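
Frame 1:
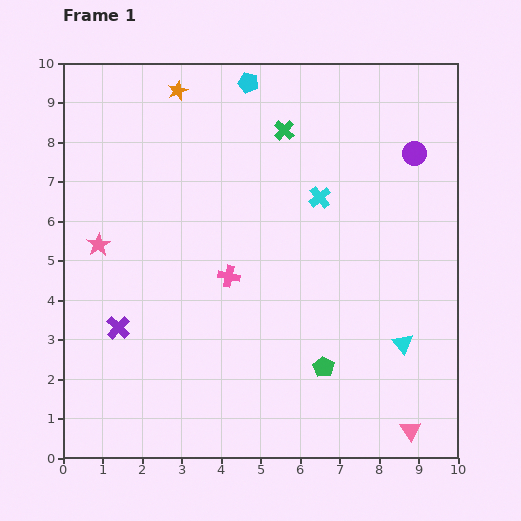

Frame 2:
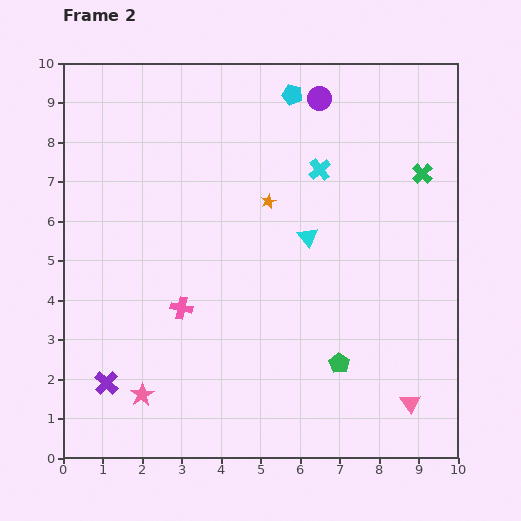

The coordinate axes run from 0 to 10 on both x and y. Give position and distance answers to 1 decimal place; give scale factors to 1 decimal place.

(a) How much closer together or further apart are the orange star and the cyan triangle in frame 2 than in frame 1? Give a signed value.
-7.3

Distance in frame 1: 8.6. Distance in frame 2: 1.3.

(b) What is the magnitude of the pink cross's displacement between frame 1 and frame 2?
1.4

The pink cross moved from (4.2, 4.6) to (3.0, 3.8), a distance of √(1.2² + 0.8²) ≈ 1.4.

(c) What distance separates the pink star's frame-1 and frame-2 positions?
4.0

The pink star moved from (0.9, 5.4) to (2.0, 1.6), a distance of √(1.1² + 3.8²) ≈ 4.0.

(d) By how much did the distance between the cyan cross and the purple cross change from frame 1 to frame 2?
+1.5

Distance in frame 1: 6.1. Distance in frame 2: 7.6.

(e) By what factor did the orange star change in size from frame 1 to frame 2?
0.7×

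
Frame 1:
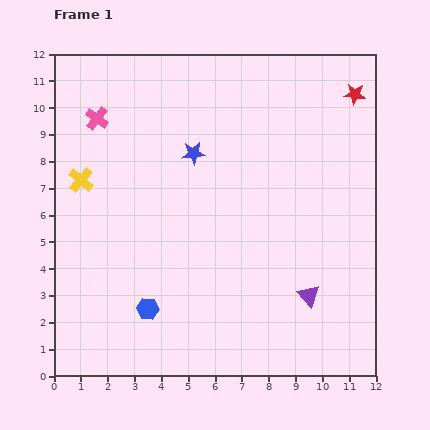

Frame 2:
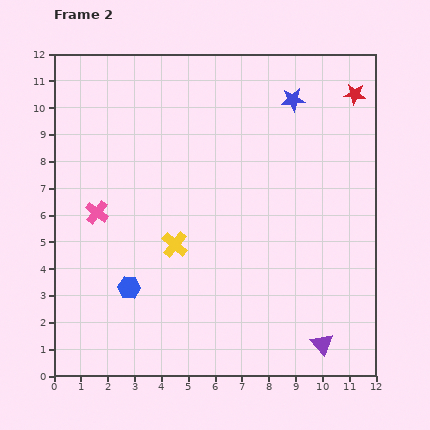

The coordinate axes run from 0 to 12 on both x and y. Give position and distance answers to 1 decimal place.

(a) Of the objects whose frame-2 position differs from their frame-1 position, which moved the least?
the blue hexagon

(moved 1.1)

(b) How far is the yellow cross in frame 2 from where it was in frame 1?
4.2

The yellow cross moved from (1.0, 7.3) to (4.5, 4.9), a distance of √(3.5² + 2.4²) ≈ 4.2.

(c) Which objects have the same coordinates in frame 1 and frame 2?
the red star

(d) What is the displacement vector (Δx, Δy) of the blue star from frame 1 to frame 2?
(3.7, 2.0)

The blue star was at (5.2, 8.3) in frame 1 and (8.9, 10.3) in frame 2.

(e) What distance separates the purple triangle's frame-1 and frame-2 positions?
1.9

The purple triangle moved from (9.5, 3.0) to (10.0, 1.2), a distance of √(0.5² + 1.8²) ≈ 1.9.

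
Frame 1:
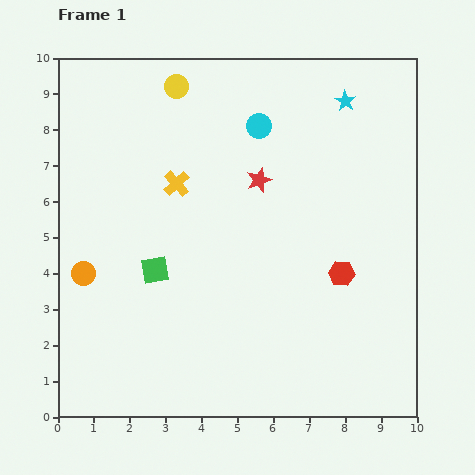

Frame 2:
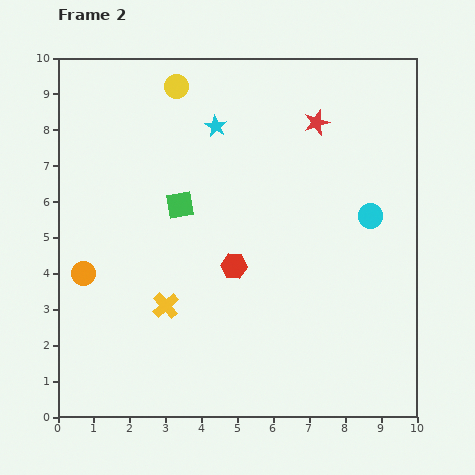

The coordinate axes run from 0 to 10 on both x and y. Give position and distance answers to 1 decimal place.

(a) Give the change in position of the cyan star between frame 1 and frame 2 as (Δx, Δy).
(-3.6, -0.7)

The cyan star was at (8.0, 8.8) in frame 1 and (4.4, 8.1) in frame 2.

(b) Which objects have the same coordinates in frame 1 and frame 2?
the yellow circle, the orange circle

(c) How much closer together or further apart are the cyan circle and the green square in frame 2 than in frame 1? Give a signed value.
+0.4

Distance in frame 1: 4.9. Distance in frame 2: 5.3.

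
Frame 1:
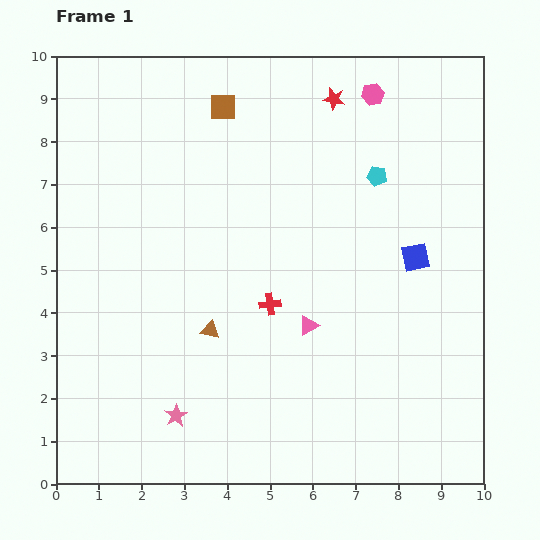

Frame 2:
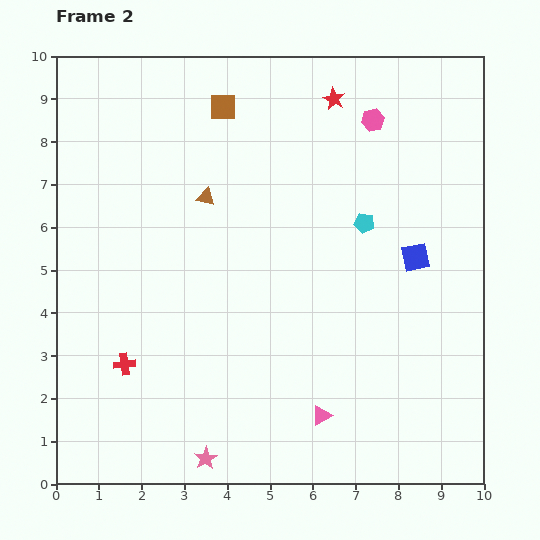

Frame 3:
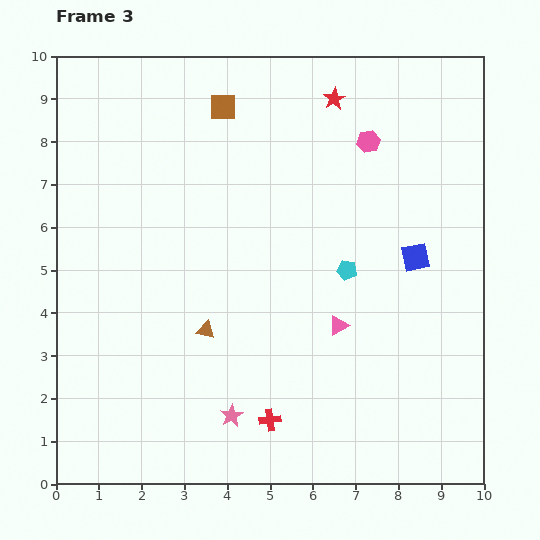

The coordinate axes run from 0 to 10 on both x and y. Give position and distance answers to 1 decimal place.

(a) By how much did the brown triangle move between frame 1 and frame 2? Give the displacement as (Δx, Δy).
(-0.1, 3.1)

The brown triangle was at (3.6, 3.6) in frame 1 and (3.5, 6.7) in frame 2.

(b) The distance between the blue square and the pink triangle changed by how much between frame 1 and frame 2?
+1.3

Distance in frame 1: 3.0. Distance in frame 2: 4.3.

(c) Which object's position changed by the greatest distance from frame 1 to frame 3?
the red cross

(moved 2.7; next 2.3)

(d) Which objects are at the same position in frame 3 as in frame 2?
the brown square, the blue square, the red star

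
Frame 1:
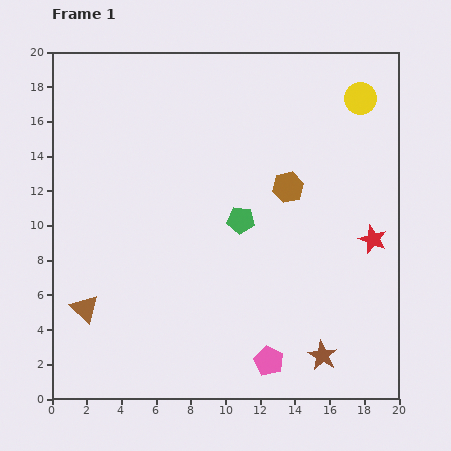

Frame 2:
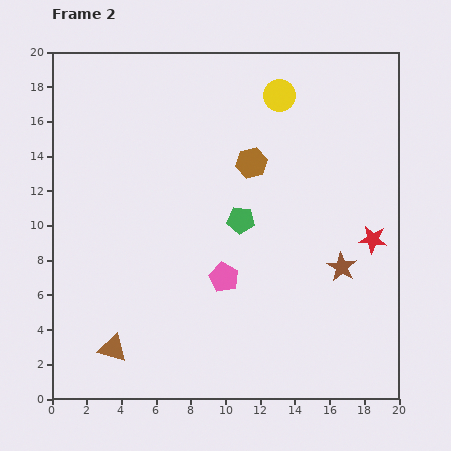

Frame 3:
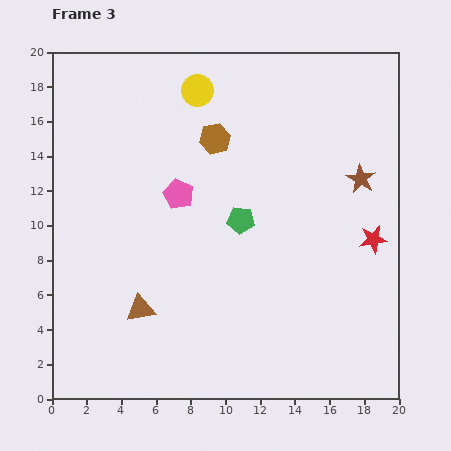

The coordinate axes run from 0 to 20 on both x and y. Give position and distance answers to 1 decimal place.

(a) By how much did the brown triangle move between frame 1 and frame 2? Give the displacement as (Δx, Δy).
(1.6, -2.3)

The brown triangle was at (1.9, 5.2) in frame 1 and (3.5, 2.9) in frame 2.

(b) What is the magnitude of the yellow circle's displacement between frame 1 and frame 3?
9.4

The yellow circle moved from (17.8, 17.3) to (8.4, 17.8), a distance of √(9.4² + 0.5²) ≈ 9.4.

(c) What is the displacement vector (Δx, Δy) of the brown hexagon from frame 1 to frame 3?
(-4.2, 2.8)

The brown hexagon was at (13.6, 12.2) in frame 1 and (9.4, 15.0) in frame 3.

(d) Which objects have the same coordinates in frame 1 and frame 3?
the green pentagon, the red star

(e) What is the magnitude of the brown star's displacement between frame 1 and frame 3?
10.4

The brown star moved from (15.6, 2.5) to (17.8, 12.7), a distance of √(2.2² + 10.2²) ≈ 10.4.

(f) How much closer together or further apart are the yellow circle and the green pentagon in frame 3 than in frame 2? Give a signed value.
+0.4

Distance in frame 2: 7.5. Distance in frame 3: 7.9.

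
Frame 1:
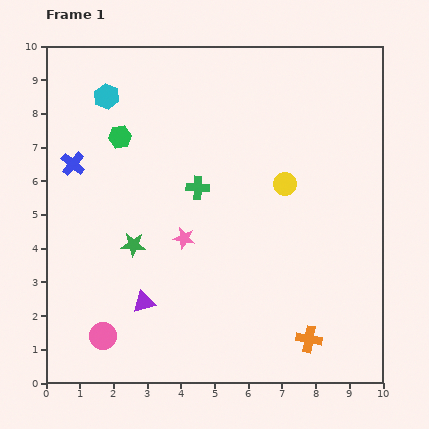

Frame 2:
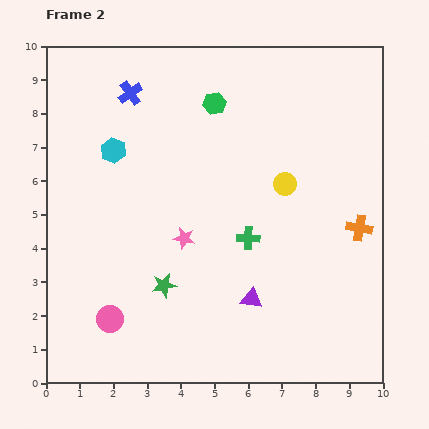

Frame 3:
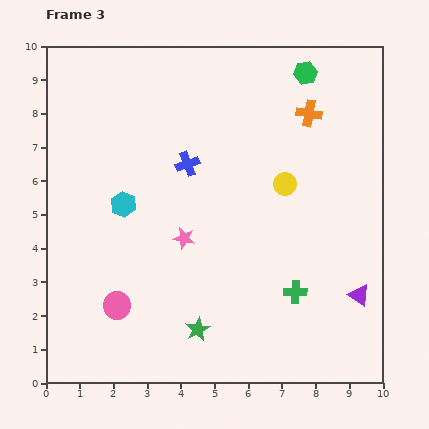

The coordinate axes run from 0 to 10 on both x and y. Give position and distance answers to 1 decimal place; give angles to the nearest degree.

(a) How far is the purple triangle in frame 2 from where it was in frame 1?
3.2

The purple triangle moved from (2.9, 2.4) to (6.1, 2.5), a distance of √(3.2² + 0.1²) ≈ 3.2.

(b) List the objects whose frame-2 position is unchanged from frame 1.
the yellow circle, the pink star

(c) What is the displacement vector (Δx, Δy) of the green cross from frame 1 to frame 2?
(1.5, -1.5)

The green cross was at (4.5, 5.8) in frame 1 and (6.0, 4.3) in frame 2.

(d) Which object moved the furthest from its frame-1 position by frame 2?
the orange cross

(moved 3.6; next 3.2)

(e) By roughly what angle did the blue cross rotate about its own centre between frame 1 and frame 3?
30° clockwise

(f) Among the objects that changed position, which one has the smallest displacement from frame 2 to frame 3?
the pink circle

(moved 0.4)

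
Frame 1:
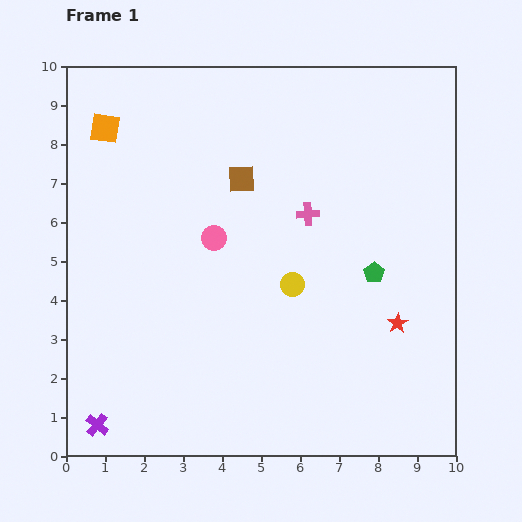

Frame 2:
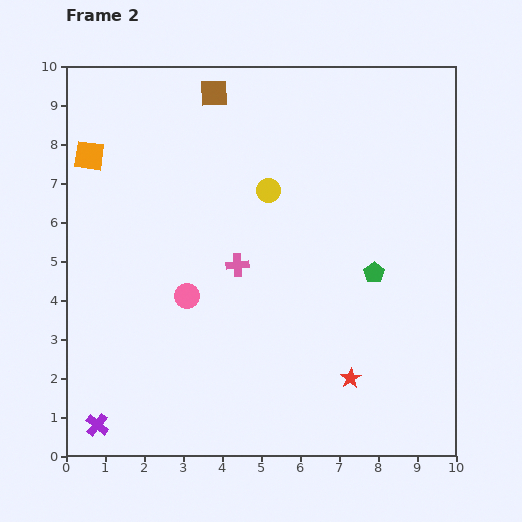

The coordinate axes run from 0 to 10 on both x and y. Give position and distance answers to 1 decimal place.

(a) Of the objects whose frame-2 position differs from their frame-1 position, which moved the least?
the orange square

(moved 0.8)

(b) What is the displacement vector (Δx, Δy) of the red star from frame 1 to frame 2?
(-1.2, -1.4)

The red star was at (8.5, 3.4) in frame 1 and (7.3, 2.0) in frame 2.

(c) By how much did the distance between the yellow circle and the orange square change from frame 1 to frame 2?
-1.5

Distance in frame 1: 6.2. Distance in frame 2: 4.7.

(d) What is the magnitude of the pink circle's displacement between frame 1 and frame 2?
1.7

The pink circle moved from (3.8, 5.6) to (3.1, 4.1), a distance of √(0.7² + 1.5²) ≈ 1.7.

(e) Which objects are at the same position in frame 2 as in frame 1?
the green pentagon, the purple cross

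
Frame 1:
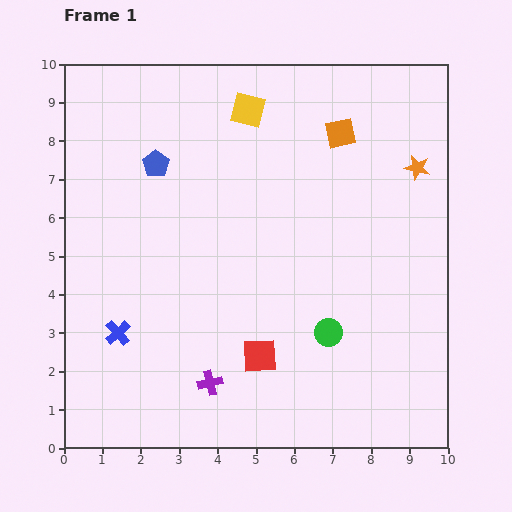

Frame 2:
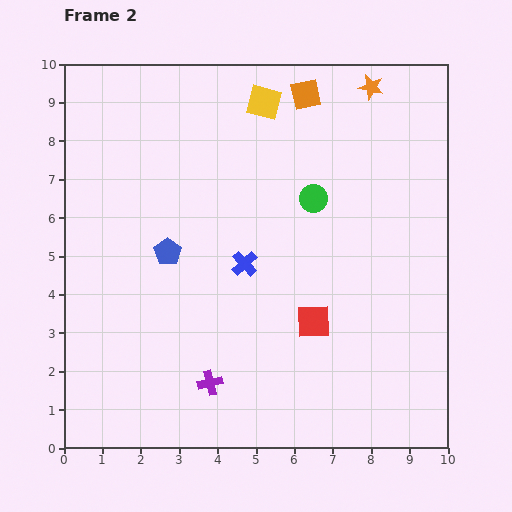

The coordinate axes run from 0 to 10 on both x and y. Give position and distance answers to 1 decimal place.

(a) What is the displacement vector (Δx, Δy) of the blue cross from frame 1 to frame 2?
(3.3, 1.8)

The blue cross was at (1.4, 3.0) in frame 1 and (4.7, 4.8) in frame 2.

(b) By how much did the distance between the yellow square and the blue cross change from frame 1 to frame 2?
-2.5

Distance in frame 1: 6.7. Distance in frame 2: 4.2.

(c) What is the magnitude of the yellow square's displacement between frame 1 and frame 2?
0.4

The yellow square moved from (4.8, 8.8) to (5.2, 9.0), a distance of √(0.4² + 0.2²) ≈ 0.4.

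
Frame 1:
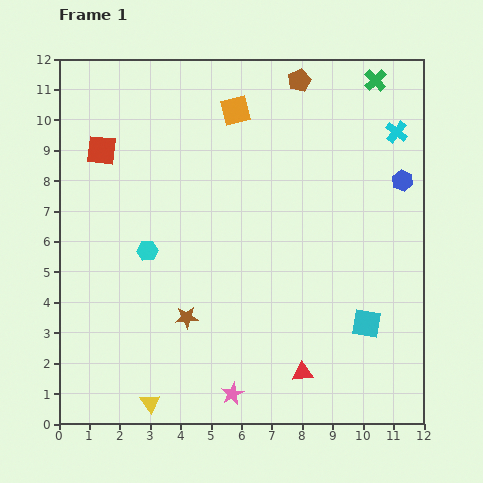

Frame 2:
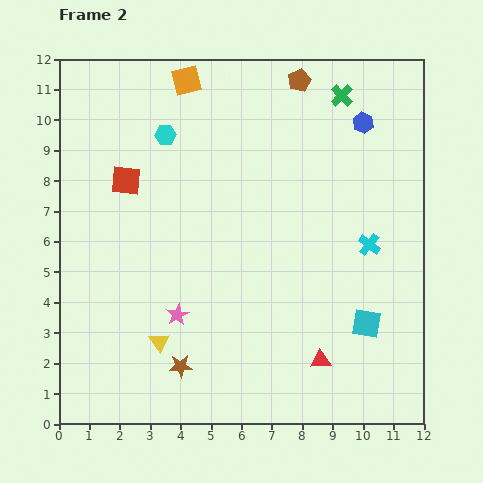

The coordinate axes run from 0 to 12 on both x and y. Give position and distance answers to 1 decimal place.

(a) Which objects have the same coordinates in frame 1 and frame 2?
the cyan square, the brown pentagon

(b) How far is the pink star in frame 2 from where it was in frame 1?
3.2

The pink star moved from (5.7, 1.0) to (3.9, 3.6), a distance of √(1.8² + 2.6²) ≈ 3.2.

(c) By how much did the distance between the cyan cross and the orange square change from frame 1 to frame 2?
+2.8

Distance in frame 1: 5.3. Distance in frame 2: 8.1.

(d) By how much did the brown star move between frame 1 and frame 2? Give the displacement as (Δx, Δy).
(-0.2, -1.6)

The brown star was at (4.2, 3.5) in frame 1 and (4.0, 1.9) in frame 2.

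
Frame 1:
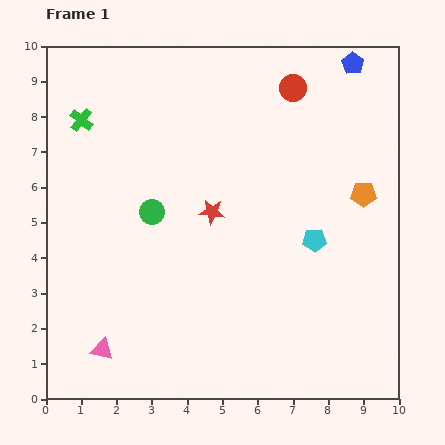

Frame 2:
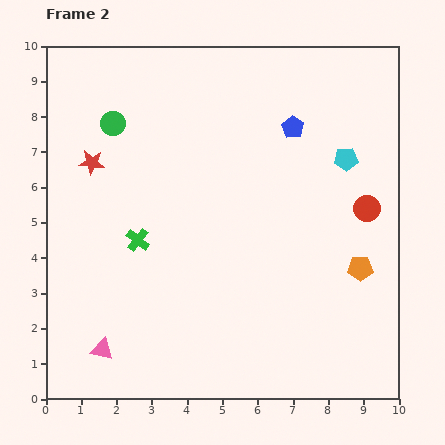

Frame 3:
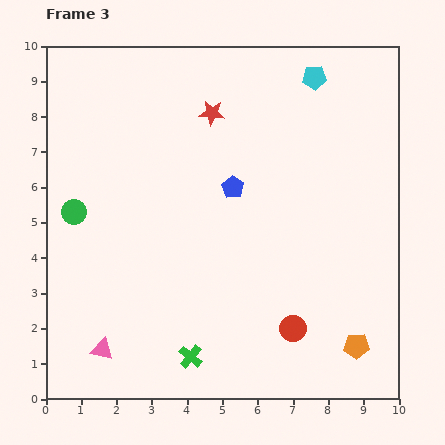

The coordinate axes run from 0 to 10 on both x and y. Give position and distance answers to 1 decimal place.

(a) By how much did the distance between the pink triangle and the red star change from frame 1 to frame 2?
+0.3

Distance in frame 1: 5.0. Distance in frame 2: 5.3.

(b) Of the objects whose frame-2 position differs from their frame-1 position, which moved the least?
the orange pentagon

(moved 2.1)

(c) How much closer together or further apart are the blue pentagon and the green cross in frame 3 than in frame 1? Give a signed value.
-3.0

Distance in frame 1: 7.9. Distance in frame 3: 4.9.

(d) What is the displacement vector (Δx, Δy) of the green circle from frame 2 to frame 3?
(-1.1, -2.5)

The green circle was at (1.9, 7.8) in frame 2 and (0.8, 5.3) in frame 3.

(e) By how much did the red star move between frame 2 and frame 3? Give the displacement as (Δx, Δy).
(3.4, 1.4)

The red star was at (1.3, 6.7) in frame 2 and (4.7, 8.1) in frame 3.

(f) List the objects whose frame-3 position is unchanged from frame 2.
the pink triangle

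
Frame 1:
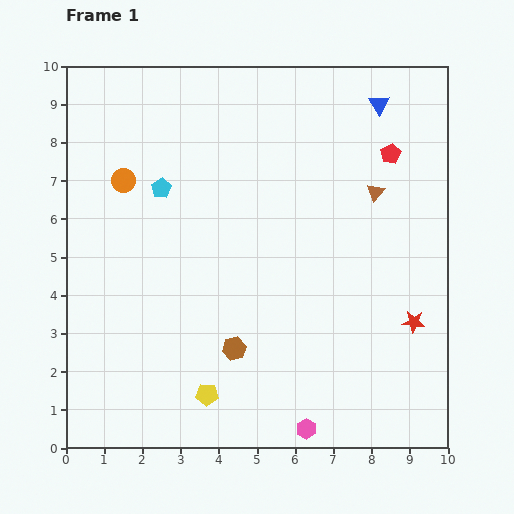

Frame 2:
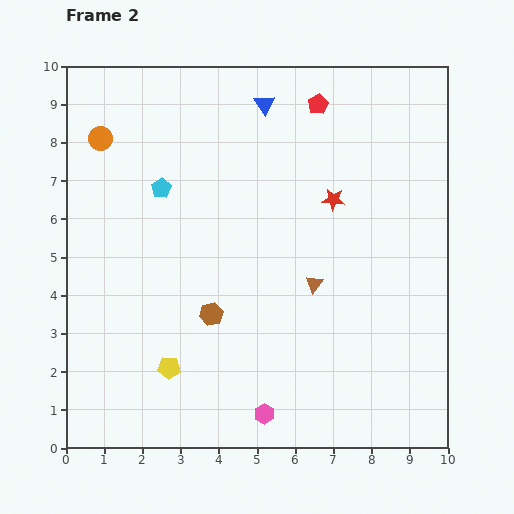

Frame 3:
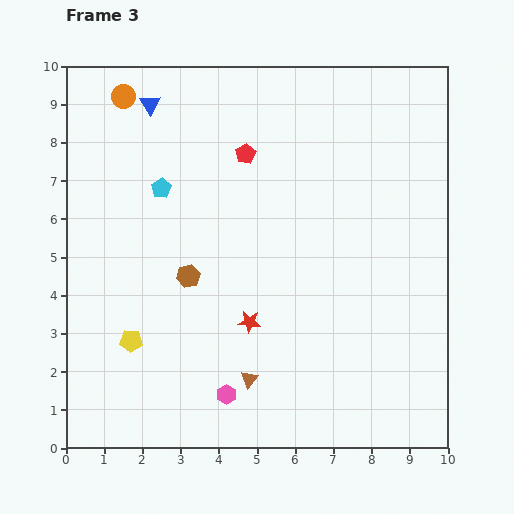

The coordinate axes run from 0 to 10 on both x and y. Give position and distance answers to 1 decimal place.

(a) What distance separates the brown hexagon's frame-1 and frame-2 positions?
1.1

The brown hexagon moved from (4.4, 2.6) to (3.8, 3.5), a distance of √(0.6² + 0.9²) ≈ 1.1.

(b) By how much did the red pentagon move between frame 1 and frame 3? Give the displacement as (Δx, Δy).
(-3.8, 0.0)

The red pentagon was at (8.5, 7.7) in frame 1 and (4.7, 7.7) in frame 3.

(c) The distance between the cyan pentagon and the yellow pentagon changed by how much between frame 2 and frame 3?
-0.6

Distance in frame 2: 4.7. Distance in frame 3: 4.1.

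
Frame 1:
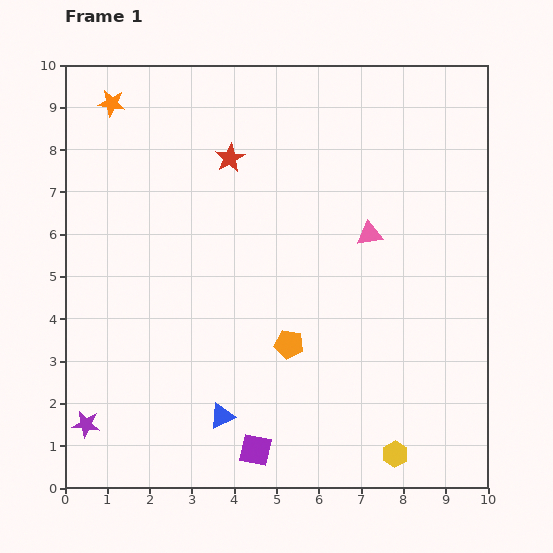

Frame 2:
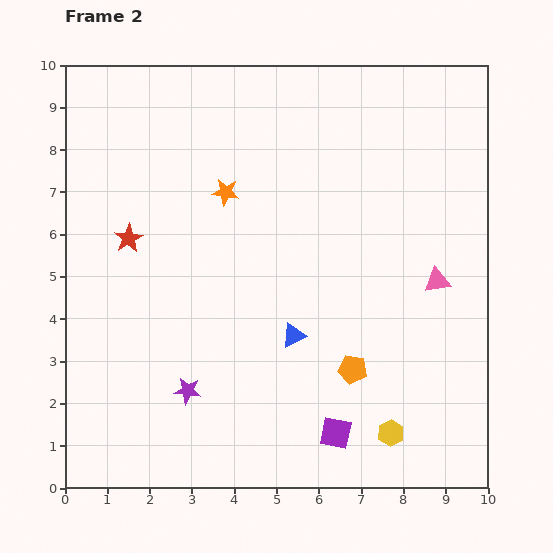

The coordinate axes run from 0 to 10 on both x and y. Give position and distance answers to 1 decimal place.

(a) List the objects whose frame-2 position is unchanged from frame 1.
none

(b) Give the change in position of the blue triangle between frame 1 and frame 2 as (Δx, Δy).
(1.7, 1.9)

The blue triangle was at (3.7, 1.7) in frame 1 and (5.4, 3.6) in frame 2.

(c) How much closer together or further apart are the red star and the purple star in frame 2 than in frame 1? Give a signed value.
-3.3

Distance in frame 1: 7.2. Distance in frame 2: 3.9.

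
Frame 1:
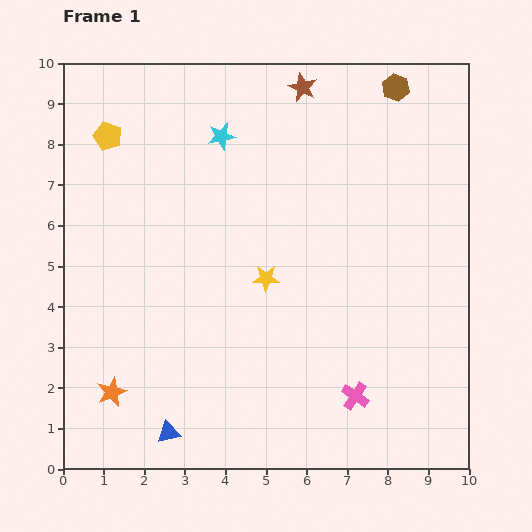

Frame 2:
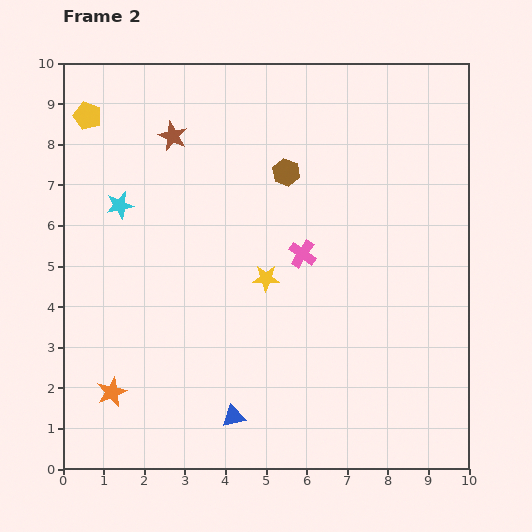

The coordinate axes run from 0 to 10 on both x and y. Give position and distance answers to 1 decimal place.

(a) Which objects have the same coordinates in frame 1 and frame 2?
the orange star, the yellow star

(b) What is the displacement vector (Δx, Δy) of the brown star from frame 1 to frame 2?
(-3.2, -1.2)

The brown star was at (5.9, 9.4) in frame 1 and (2.7, 8.2) in frame 2.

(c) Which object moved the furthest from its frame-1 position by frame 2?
the pink cross

(moved 3.7; next 3.4)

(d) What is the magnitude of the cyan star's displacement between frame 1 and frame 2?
3.0

The cyan star moved from (3.9, 8.2) to (1.4, 6.5), a distance of √(2.5² + 1.7²) ≈ 3.0.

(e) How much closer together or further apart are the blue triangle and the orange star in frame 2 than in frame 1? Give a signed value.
+1.4

Distance in frame 1: 1.7. Distance in frame 2: 3.1.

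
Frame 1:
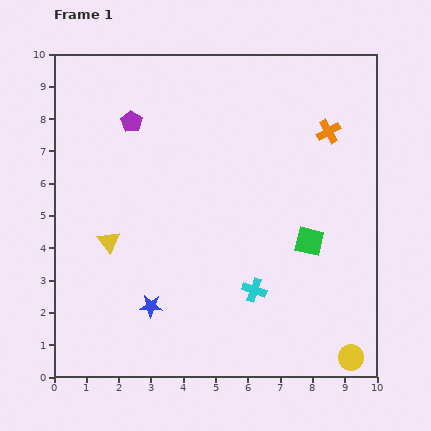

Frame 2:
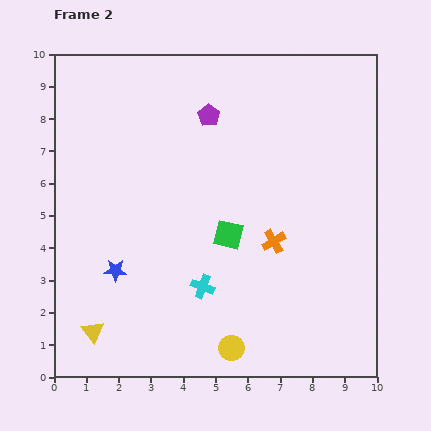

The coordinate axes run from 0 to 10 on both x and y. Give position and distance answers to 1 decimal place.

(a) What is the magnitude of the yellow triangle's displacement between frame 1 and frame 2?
2.8

The yellow triangle moved from (1.7, 4.2) to (1.2, 1.4), a distance of √(0.5² + 2.8²) ≈ 2.8.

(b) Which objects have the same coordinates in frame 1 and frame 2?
none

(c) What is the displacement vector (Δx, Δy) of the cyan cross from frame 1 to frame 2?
(-1.6, 0.1)

The cyan cross was at (6.2, 2.7) in frame 1 and (4.6, 2.8) in frame 2.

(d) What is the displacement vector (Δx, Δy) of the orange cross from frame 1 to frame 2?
(-1.7, -3.4)

The orange cross was at (8.5, 7.6) in frame 1 and (6.8, 4.2) in frame 2.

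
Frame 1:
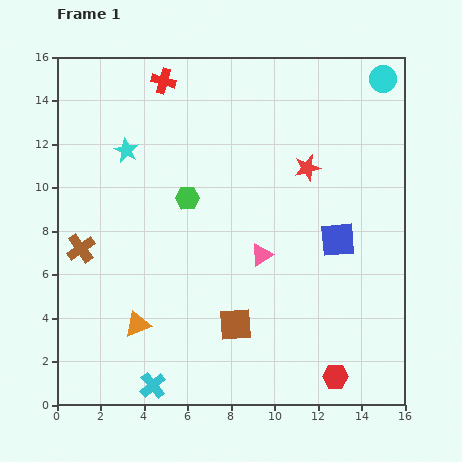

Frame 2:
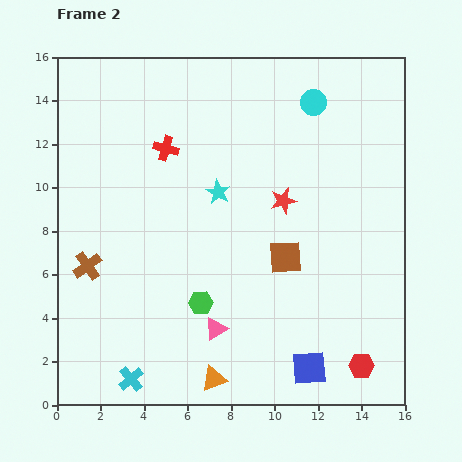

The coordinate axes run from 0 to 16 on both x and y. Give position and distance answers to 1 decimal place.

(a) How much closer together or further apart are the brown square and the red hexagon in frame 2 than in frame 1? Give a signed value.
+0.9

Distance in frame 1: 5.2. Distance in frame 2: 6.1.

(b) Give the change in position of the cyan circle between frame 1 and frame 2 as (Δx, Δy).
(-3.2, -1.1)

The cyan circle was at (15.0, 15.0) in frame 1 and (11.8, 13.9) in frame 2.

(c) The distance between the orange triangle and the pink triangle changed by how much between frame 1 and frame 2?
-4.2

Distance in frame 1: 6.5. Distance in frame 2: 2.3.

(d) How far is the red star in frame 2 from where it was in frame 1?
1.9

The red star moved from (11.5, 10.9) to (10.4, 9.4), a distance of √(1.1² + 1.5²) ≈ 1.9.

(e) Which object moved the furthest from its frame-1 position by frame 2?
the blue square

(moved 6.0; next 4.8)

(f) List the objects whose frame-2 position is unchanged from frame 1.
none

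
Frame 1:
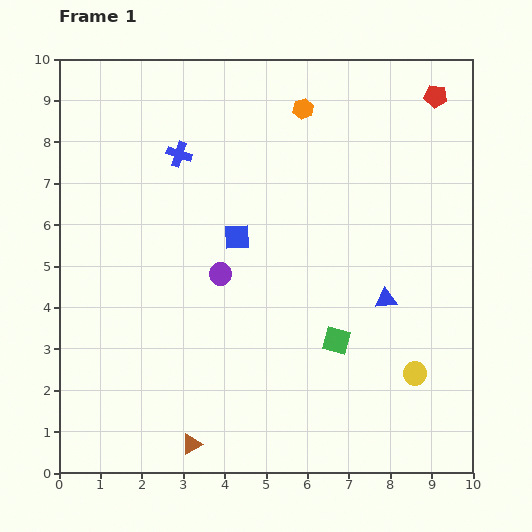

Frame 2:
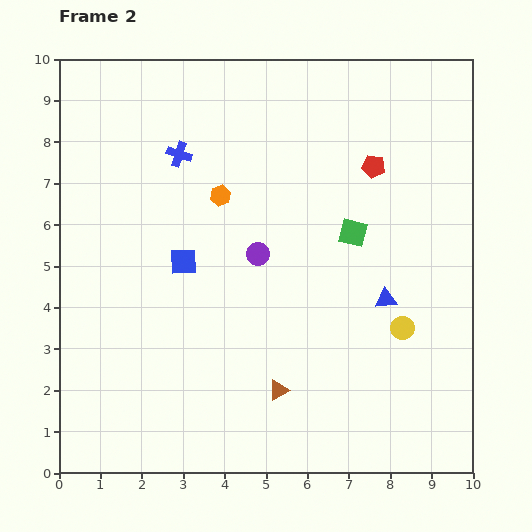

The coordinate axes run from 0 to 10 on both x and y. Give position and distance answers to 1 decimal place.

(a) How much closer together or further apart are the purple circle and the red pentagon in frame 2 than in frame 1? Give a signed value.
-3.2

Distance in frame 1: 6.7. Distance in frame 2: 3.5.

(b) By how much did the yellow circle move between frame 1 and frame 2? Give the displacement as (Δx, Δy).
(-0.3, 1.1)

The yellow circle was at (8.6, 2.4) in frame 1 and (8.3, 3.5) in frame 2.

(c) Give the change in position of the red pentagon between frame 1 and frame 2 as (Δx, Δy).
(-1.5, -1.7)

The red pentagon was at (9.1, 9.1) in frame 1 and (7.6, 7.4) in frame 2.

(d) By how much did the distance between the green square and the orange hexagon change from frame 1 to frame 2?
-2.4

Distance in frame 1: 5.7. Distance in frame 2: 3.3.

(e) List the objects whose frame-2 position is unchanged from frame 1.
the blue triangle, the blue cross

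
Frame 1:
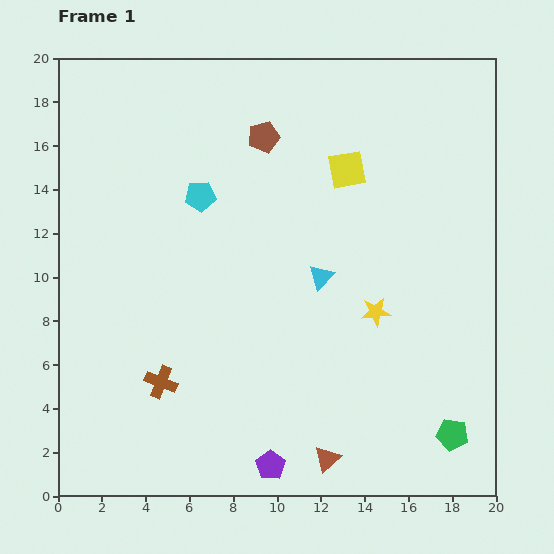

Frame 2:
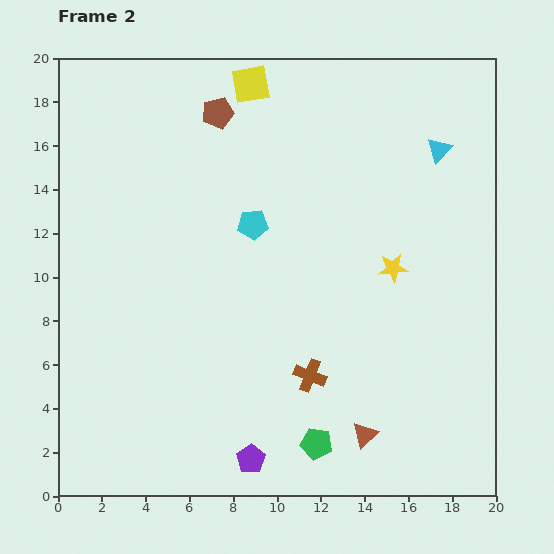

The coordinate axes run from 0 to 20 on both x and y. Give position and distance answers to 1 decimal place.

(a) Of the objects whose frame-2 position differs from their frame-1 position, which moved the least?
the purple pentagon

(moved 0.9)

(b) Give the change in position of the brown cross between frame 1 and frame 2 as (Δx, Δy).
(6.8, 0.3)

The brown cross was at (4.7, 5.2) in frame 1 and (11.5, 5.5) in frame 2.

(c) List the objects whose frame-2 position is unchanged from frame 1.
none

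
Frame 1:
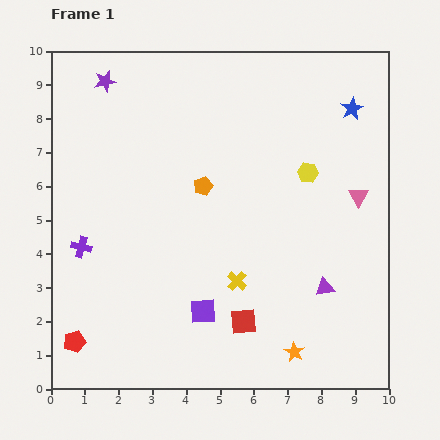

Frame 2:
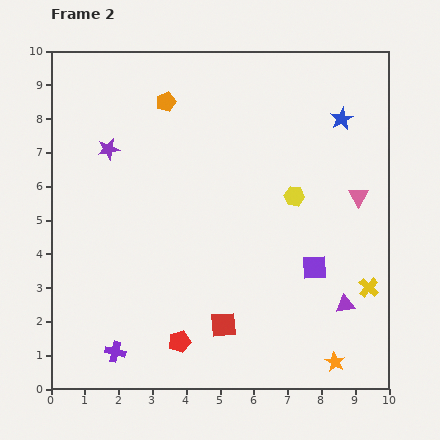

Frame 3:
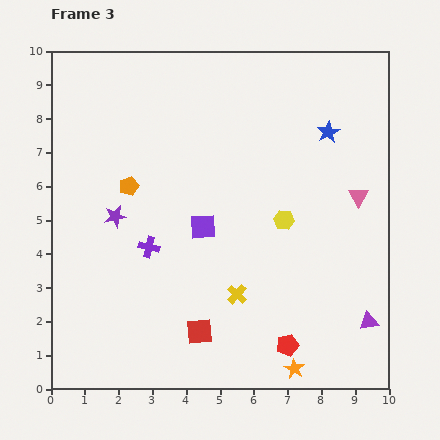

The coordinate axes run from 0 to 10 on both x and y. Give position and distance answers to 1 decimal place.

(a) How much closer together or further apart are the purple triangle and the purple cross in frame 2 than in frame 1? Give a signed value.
-0.4

Distance in frame 1: 7.3. Distance in frame 2: 6.9.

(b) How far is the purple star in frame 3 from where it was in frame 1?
4.0

The purple star moved from (1.6, 9.1) to (1.9, 5.1), a distance of √(0.3² + 4.0²) ≈ 4.0.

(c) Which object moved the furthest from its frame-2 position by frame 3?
the yellow cross

(moved 3.9; next 3.5)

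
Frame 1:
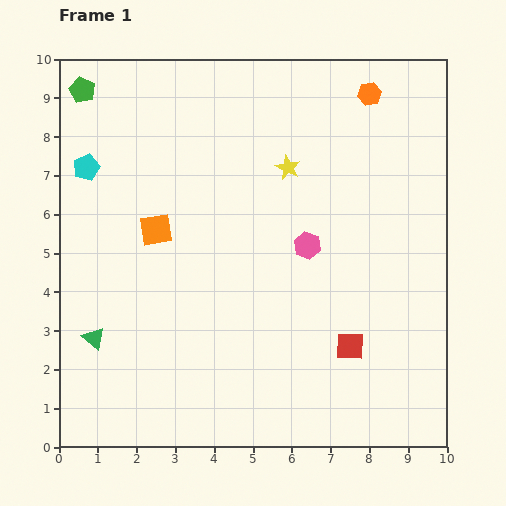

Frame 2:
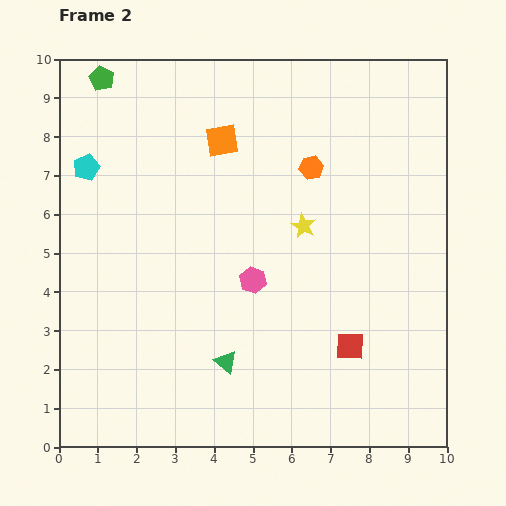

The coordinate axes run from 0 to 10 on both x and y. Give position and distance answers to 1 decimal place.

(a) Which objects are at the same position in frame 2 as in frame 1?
the cyan pentagon, the red square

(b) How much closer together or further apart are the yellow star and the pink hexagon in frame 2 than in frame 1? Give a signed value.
-0.2

Distance in frame 1: 2.1. Distance in frame 2: 1.9.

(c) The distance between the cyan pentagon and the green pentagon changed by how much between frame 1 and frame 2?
+0.3

Distance in frame 1: 2.0. Distance in frame 2: 2.3.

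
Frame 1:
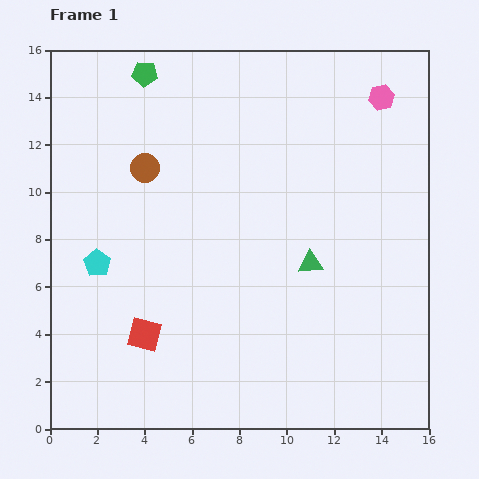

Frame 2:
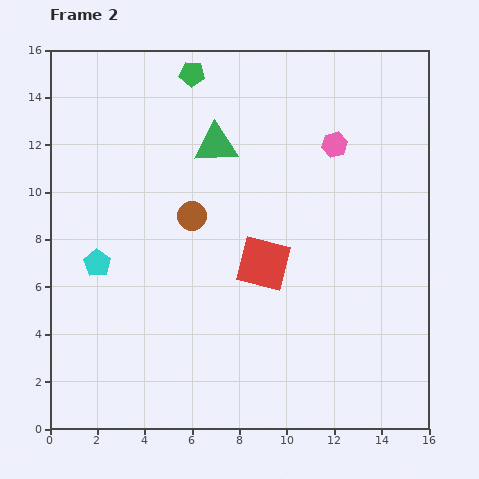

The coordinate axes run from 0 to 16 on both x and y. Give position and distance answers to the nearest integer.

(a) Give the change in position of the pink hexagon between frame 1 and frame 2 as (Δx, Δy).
(-2, -2)

The pink hexagon was at (14, 14) in frame 1 and (12, 12) in frame 2.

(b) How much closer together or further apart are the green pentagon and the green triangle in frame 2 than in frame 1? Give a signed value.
-8

Distance in frame 1: 11. Distance in frame 2: 3.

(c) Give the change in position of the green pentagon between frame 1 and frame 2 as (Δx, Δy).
(2, 0)

The green pentagon was at (4, 15) in frame 1 and (6, 15) in frame 2.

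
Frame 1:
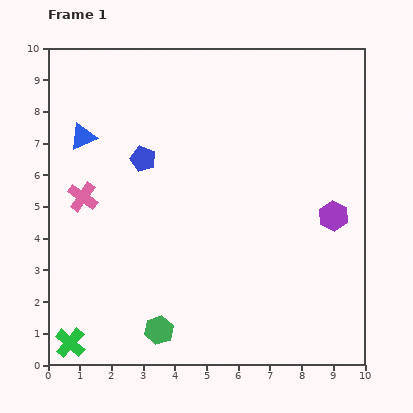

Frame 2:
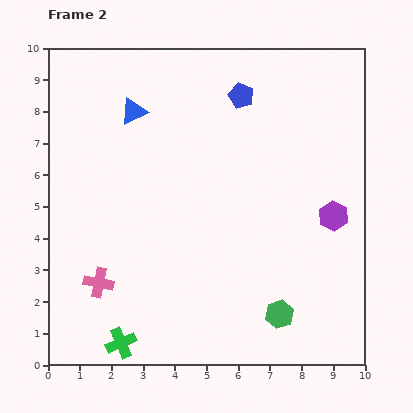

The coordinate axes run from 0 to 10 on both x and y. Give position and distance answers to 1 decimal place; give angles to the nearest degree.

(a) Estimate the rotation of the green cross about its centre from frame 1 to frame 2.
25° clockwise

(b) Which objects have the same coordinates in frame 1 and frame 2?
the purple hexagon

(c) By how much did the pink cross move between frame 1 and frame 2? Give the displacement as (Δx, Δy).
(0.5, -2.7)

The pink cross was at (1.1, 5.3) in frame 1 and (1.6, 2.6) in frame 2.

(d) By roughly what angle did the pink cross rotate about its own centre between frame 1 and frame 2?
24° counter-clockwise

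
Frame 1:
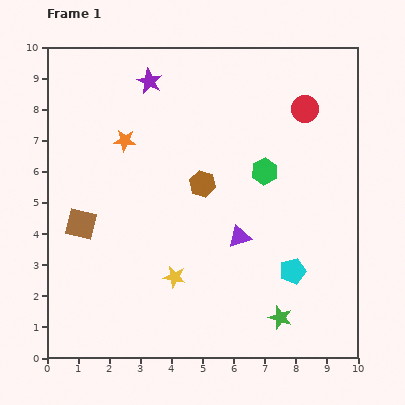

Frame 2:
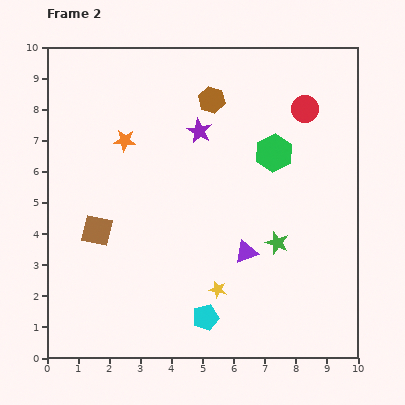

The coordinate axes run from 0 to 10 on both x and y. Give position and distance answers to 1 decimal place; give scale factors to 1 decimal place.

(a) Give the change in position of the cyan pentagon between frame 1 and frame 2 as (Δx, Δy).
(-2.8, -1.5)

The cyan pentagon was at (7.9, 2.8) in frame 1 and (5.1, 1.3) in frame 2.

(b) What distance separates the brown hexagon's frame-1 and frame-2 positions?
2.7

The brown hexagon moved from (5.0, 5.6) to (5.3, 8.3), a distance of √(0.3² + 2.7²) ≈ 2.7.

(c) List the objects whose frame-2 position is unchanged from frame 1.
the red circle, the orange star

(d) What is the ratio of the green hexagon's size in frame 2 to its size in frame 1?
1.4×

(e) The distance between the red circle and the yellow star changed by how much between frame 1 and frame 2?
-0.4

Distance in frame 1: 6.8. Distance in frame 2: 6.4.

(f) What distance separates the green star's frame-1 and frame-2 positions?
2.4

The green star moved from (7.5, 1.3) to (7.4, 3.7), a distance of √(0.1² + 2.4²) ≈ 2.4.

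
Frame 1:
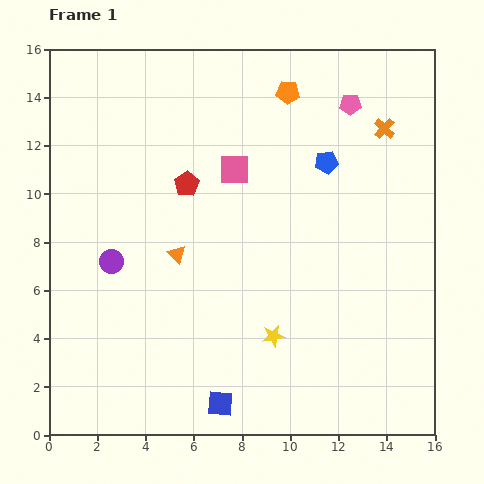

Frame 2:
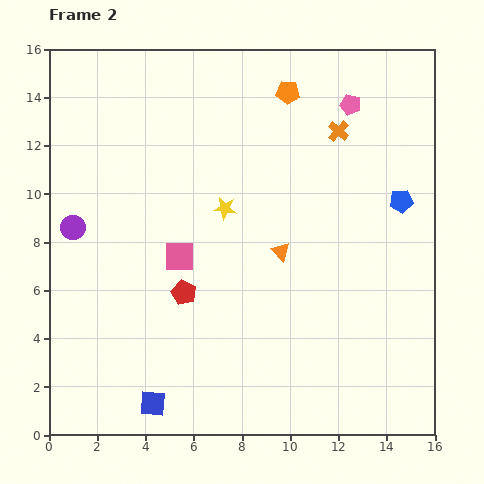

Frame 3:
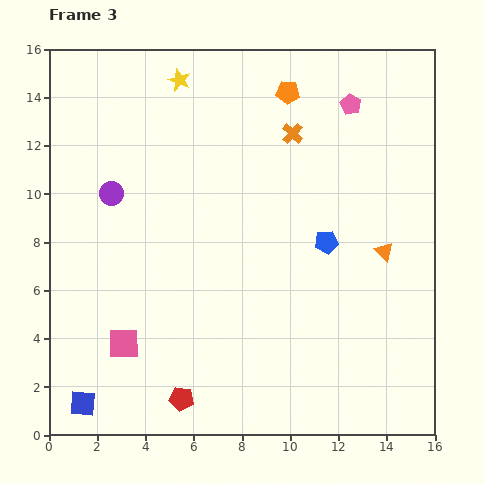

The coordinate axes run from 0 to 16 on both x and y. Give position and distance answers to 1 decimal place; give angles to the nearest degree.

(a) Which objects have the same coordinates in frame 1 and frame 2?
the orange pentagon, the pink pentagon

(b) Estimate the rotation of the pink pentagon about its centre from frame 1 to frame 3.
30° clockwise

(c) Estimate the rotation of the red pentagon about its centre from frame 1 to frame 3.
31° counter-clockwise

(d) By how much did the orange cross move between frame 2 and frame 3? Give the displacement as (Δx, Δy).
(-1.9, -0.1)

The orange cross was at (12.0, 12.6) in frame 2 and (10.1, 12.5) in frame 3.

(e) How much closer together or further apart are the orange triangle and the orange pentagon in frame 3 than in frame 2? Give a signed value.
+1.1

Distance in frame 2: 6.6. Distance in frame 3: 7.7.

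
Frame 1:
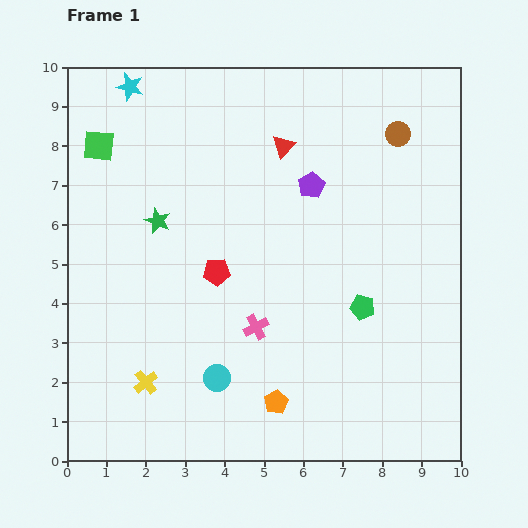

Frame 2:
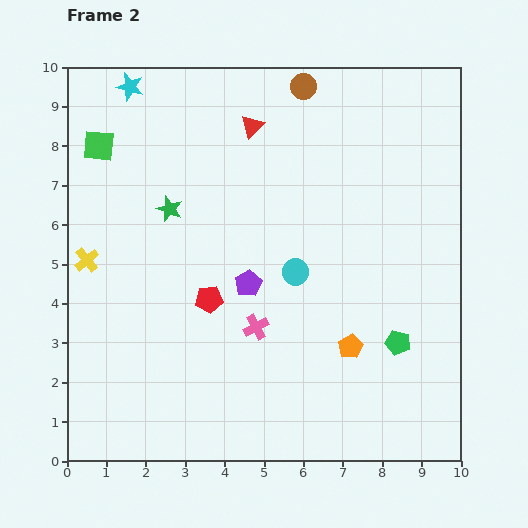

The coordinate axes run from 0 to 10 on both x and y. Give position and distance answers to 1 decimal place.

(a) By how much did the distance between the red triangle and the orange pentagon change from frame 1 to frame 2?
-0.4

Distance in frame 1: 6.5. Distance in frame 2: 6.1.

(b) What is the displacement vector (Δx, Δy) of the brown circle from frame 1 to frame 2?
(-2.4, 1.2)

The brown circle was at (8.4, 8.3) in frame 1 and (6.0, 9.5) in frame 2.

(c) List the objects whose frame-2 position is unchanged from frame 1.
the green square, the cyan star, the pink cross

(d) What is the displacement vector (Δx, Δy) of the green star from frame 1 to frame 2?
(0.3, 0.3)

The green star was at (2.3, 6.1) in frame 1 and (2.6, 6.4) in frame 2.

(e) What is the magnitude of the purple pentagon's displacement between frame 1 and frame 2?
3.0

The purple pentagon moved from (6.2, 7.0) to (4.6, 4.5), a distance of √(1.6² + 2.5²) ≈ 3.0.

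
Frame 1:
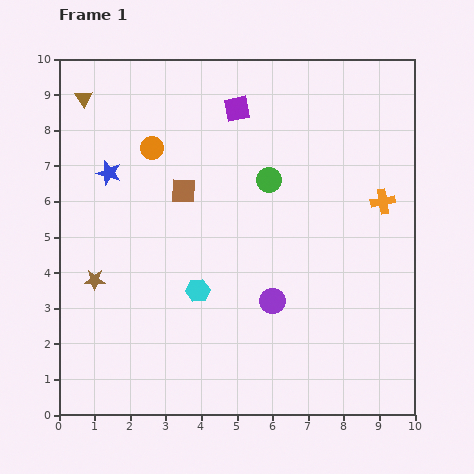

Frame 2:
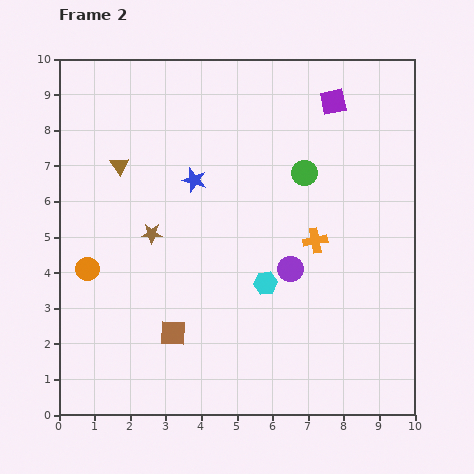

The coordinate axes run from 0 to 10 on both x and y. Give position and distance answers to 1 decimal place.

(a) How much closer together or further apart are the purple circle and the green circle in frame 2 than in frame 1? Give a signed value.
-0.7

Distance in frame 1: 3.4. Distance in frame 2: 2.7.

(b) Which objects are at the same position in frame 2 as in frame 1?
none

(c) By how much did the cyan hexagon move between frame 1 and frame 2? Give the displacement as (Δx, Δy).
(1.9, 0.2)

The cyan hexagon was at (3.9, 3.5) in frame 1 and (5.8, 3.7) in frame 2.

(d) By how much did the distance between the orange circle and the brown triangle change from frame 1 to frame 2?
+0.6

Distance in frame 1: 2.4. Distance in frame 2: 3.0.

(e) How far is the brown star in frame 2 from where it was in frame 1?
2.1

The brown star moved from (1.0, 3.8) to (2.6, 5.1), a distance of √(1.6² + 1.3²) ≈ 2.1.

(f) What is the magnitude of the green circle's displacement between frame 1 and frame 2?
1.0

The green circle moved from (5.9, 6.6) to (6.9, 6.8), a distance of √(1.0² + 0.2²) ≈ 1.0.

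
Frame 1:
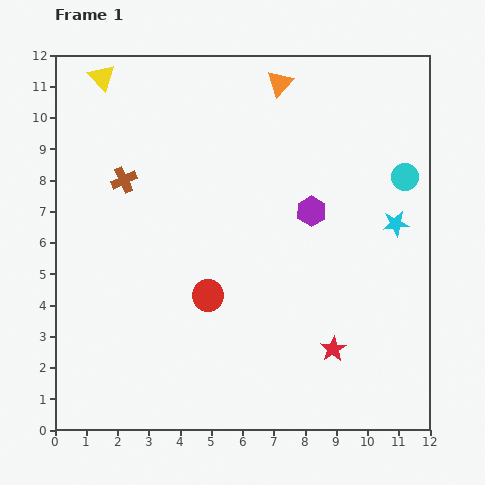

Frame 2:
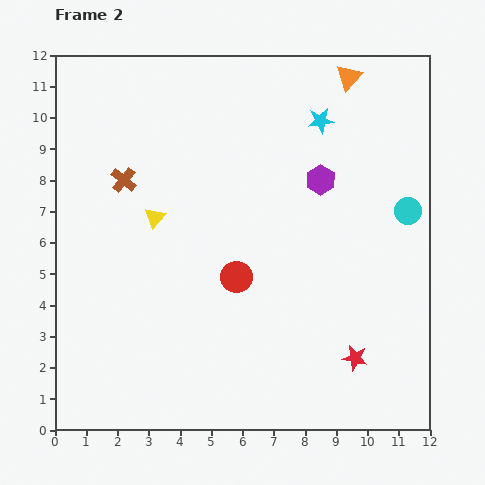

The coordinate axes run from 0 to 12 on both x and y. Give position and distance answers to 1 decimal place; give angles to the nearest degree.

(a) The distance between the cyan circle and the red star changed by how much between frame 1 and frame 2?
-1.0

Distance in frame 1: 6.0. Distance in frame 2: 5.0.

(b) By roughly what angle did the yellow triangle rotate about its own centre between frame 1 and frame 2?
22° clockwise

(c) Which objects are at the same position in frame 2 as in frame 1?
the brown cross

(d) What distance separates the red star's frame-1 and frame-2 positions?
0.8

The red star moved from (8.9, 2.6) to (9.6, 2.3), a distance of √(0.7² + 0.3²) ≈ 0.8.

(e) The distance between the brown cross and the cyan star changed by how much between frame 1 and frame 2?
-2.2

Distance in frame 1: 8.8. Distance in frame 2: 6.6.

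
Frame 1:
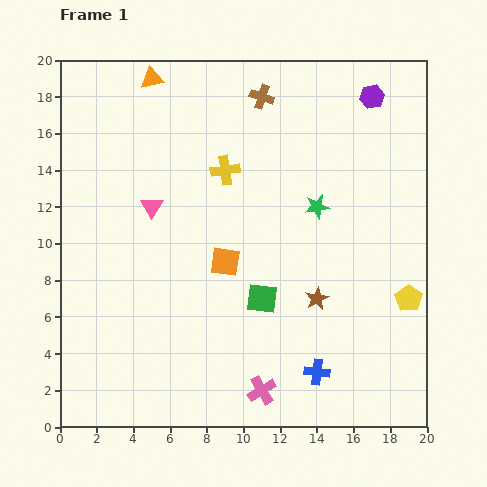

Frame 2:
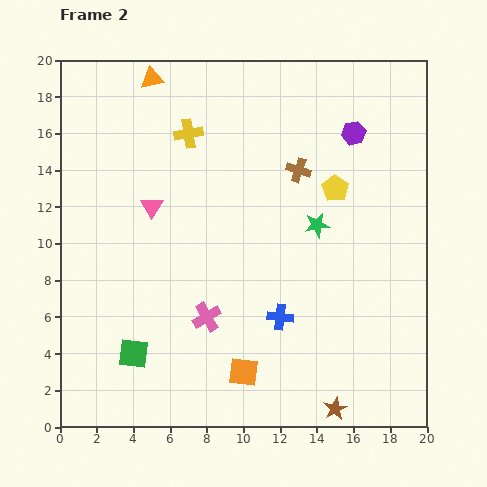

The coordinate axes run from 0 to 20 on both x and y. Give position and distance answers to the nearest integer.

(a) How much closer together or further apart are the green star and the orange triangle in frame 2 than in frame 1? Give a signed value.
+1

Distance in frame 1: 11. Distance in frame 2: 12.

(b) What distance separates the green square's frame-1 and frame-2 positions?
8

The green square moved from (11, 7) to (4, 4), a distance of √(7² + 3²) ≈ 8.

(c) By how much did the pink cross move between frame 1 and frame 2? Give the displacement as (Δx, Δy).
(-3, 4)

The pink cross was at (11, 2) in frame 1 and (8, 6) in frame 2.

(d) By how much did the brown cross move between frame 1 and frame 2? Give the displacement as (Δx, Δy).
(2, -4)

The brown cross was at (11, 18) in frame 1 and (13, 14) in frame 2.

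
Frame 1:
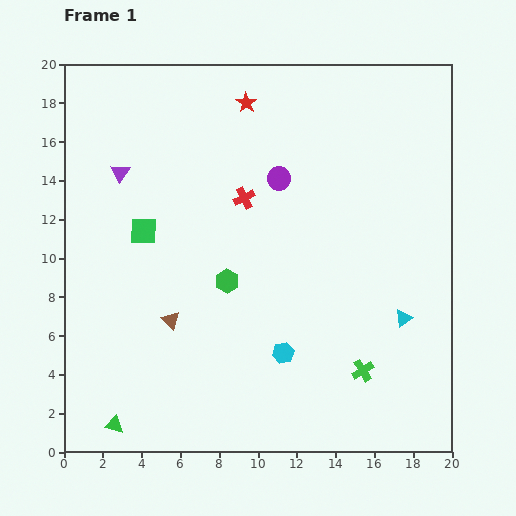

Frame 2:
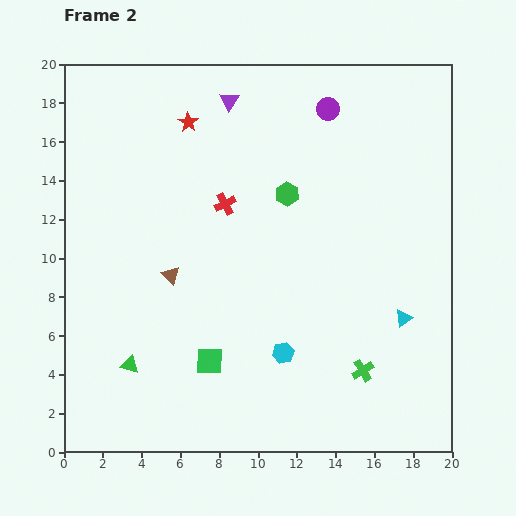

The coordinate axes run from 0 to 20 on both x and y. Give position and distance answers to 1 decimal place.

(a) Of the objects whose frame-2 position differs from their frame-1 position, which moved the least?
the red cross

(moved 1.0)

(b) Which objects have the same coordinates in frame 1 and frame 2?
the cyan hexagon, the green cross, the cyan triangle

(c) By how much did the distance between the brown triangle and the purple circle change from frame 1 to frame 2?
+2.6

Distance in frame 1: 9.2. Distance in frame 2: 11.8.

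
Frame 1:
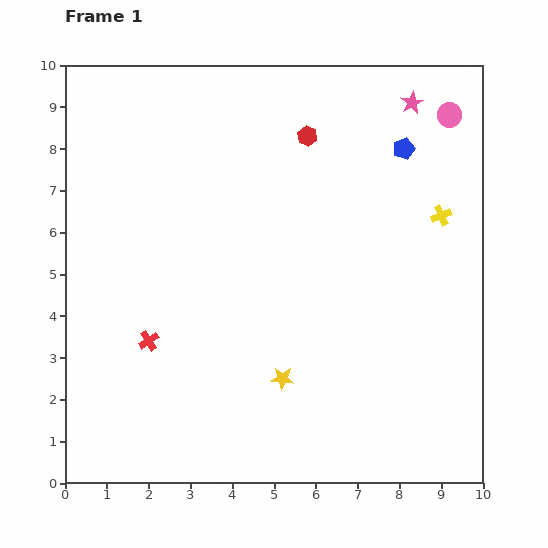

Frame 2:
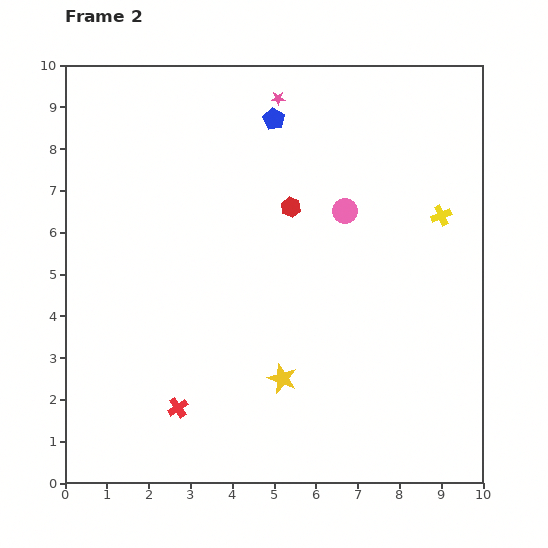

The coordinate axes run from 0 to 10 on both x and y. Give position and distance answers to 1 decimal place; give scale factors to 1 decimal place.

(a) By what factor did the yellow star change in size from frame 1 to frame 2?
1.3×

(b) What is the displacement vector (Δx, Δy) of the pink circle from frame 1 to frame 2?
(-2.5, -2.3)

The pink circle was at (9.2, 8.8) in frame 1 and (6.7, 6.5) in frame 2.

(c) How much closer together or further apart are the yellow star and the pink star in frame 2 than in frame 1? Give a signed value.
-0.6

Distance in frame 1: 7.3. Distance in frame 2: 6.7.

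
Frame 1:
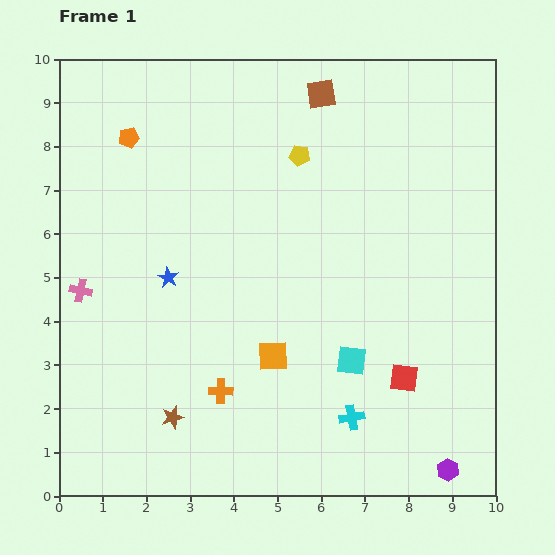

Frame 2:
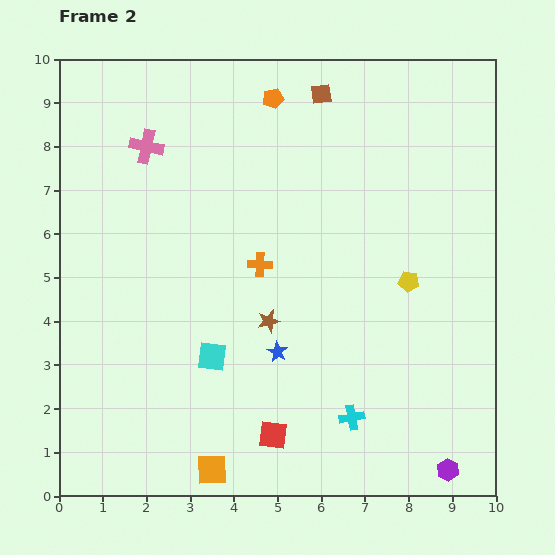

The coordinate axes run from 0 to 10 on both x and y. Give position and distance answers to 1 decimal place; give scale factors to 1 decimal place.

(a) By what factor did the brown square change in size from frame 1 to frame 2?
0.7×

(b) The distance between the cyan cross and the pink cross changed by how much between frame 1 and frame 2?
+1.0

Distance in frame 1: 6.8. Distance in frame 2: 7.8.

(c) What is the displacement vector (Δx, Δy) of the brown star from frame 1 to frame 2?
(2.2, 2.2)

The brown star was at (2.6, 1.8) in frame 1 and (4.8, 4.0) in frame 2.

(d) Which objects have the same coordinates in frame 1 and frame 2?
the brown square, the cyan cross, the purple hexagon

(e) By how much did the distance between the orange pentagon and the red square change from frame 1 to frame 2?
-0.7

Distance in frame 1: 8.4. Distance in frame 2: 7.7.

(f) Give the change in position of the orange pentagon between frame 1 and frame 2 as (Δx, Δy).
(3.3, 0.9)

The orange pentagon was at (1.6, 8.2) in frame 1 and (4.9, 9.1) in frame 2.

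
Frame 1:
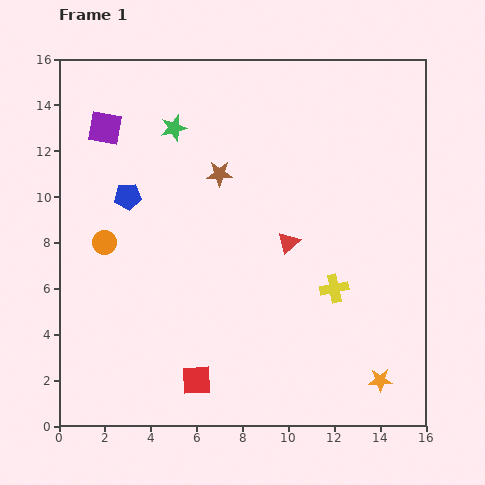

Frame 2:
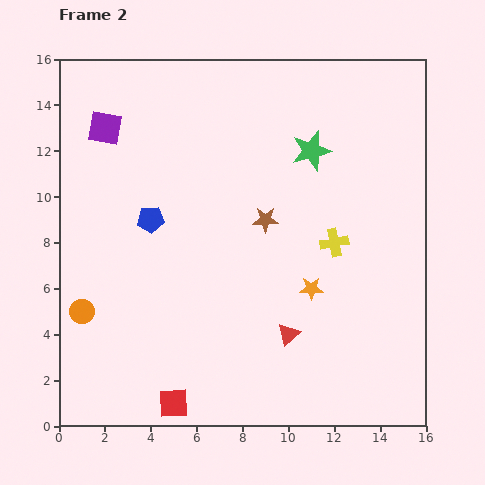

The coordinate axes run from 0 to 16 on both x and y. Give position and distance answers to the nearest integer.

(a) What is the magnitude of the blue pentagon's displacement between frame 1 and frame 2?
1

The blue pentagon moved from (3, 10) to (4, 9), a distance of √(1² + 1²) ≈ 1.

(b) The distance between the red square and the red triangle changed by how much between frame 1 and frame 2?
-1

Distance in frame 1: 7. Distance in frame 2: 6.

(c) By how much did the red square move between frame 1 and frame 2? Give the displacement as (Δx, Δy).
(-1, -1)

The red square was at (6, 2) in frame 1 and (5, 1) in frame 2.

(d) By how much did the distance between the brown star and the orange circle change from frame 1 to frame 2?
+3

Distance in frame 1: 6. Distance in frame 2: 9.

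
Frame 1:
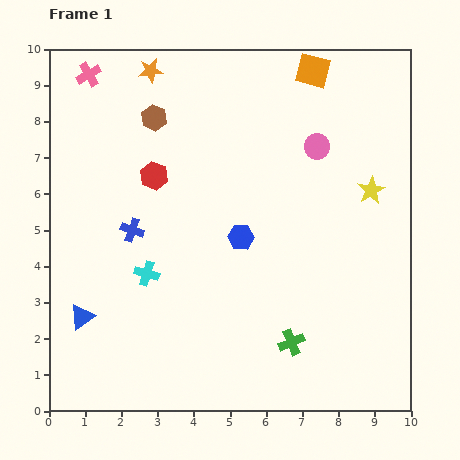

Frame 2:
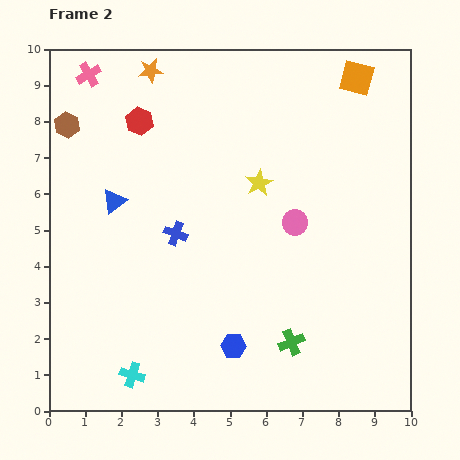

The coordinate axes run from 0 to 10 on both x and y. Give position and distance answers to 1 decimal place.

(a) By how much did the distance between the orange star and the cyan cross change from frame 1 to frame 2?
+2.8

Distance in frame 1: 5.6. Distance in frame 2: 8.4.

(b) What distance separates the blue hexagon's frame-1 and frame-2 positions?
3.0

The blue hexagon moved from (5.3, 4.8) to (5.1, 1.8), a distance of √(0.2² + 3.0²) ≈ 3.0.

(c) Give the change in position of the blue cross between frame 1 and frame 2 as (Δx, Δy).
(1.2, -0.1)

The blue cross was at (2.3, 5.0) in frame 1 and (3.5, 4.9) in frame 2.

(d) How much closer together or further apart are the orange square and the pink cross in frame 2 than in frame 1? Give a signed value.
+1.2

Distance in frame 1: 6.2. Distance in frame 2: 7.4.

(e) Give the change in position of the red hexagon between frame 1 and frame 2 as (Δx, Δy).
(-0.4, 1.5)

The red hexagon was at (2.9, 6.5) in frame 1 and (2.5, 8.0) in frame 2.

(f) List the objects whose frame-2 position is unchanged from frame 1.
the orange star, the green cross, the pink cross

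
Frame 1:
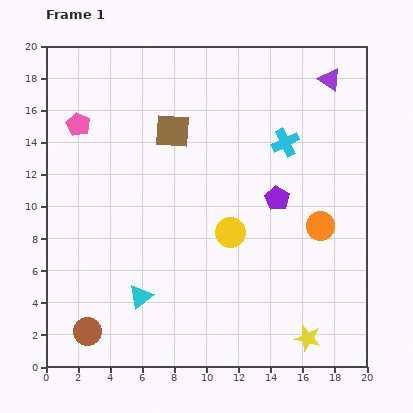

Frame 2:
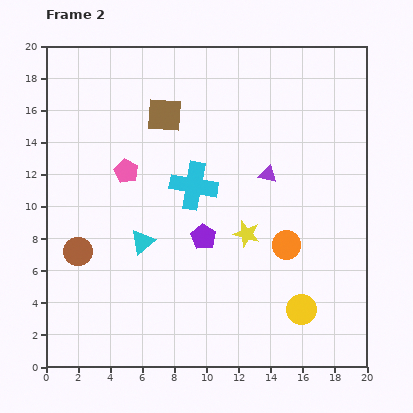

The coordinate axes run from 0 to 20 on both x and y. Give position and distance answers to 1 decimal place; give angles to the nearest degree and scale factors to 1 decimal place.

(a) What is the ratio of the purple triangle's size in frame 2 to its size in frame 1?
0.8×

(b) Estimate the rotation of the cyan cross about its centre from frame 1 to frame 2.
36° clockwise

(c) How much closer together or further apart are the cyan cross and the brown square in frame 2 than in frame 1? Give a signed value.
-2.2

Distance in frame 1: 7.0. Distance in frame 2: 4.8.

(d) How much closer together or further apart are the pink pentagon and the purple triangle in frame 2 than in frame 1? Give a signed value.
-7.1

Distance in frame 1: 15.9. Distance in frame 2: 8.8.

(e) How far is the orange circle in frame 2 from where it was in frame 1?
2.4

The orange circle moved from (17.1, 8.8) to (15.0, 7.6), a distance of √(2.1² + 1.2²) ≈ 2.4.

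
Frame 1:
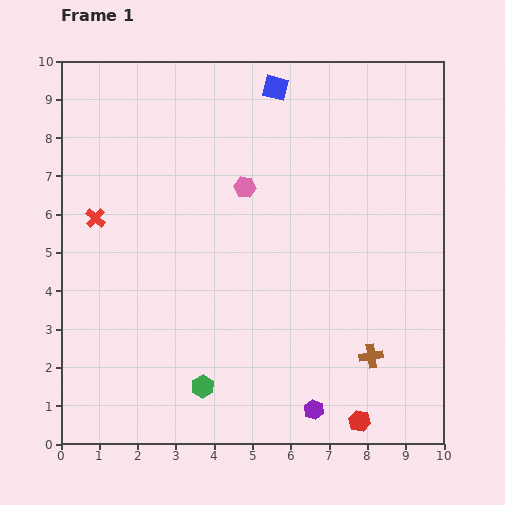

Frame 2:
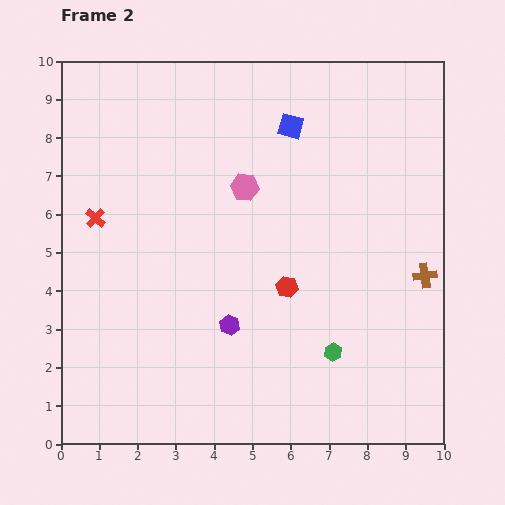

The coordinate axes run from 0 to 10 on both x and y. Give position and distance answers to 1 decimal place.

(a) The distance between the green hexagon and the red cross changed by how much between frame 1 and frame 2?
+1.9

Distance in frame 1: 5.2. Distance in frame 2: 7.1.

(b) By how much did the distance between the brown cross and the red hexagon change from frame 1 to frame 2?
+1.9

Distance in frame 1: 1.7. Distance in frame 2: 3.6.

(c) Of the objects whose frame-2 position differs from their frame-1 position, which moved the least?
the blue square

(moved 1.1)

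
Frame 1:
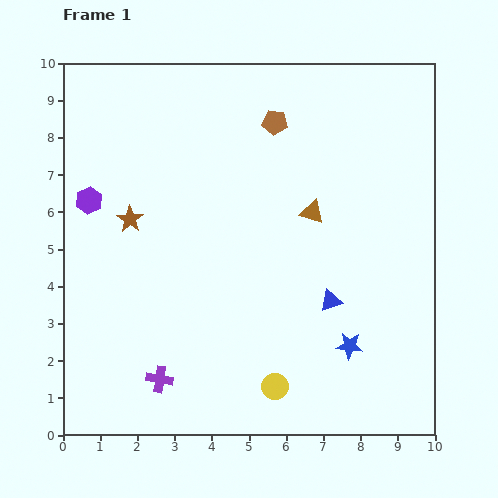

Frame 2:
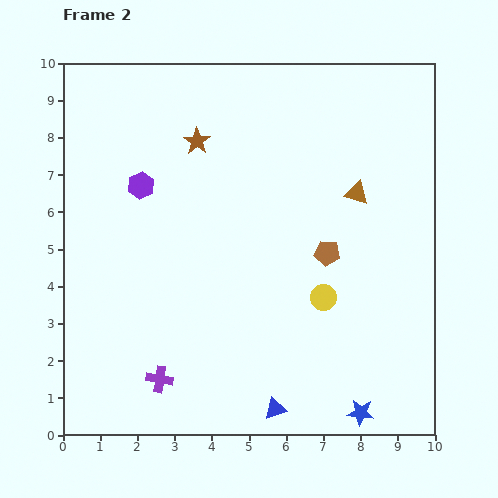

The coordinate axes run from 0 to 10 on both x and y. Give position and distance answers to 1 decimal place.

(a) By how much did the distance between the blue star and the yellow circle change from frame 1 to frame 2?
+1.0

Distance in frame 1: 2.3. Distance in frame 2: 3.3.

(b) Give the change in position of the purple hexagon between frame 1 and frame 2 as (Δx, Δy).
(1.4, 0.4)

The purple hexagon was at (0.7, 6.3) in frame 1 and (2.1, 6.7) in frame 2.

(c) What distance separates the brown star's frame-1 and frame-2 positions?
2.8

The brown star moved from (1.8, 5.8) to (3.6, 7.9), a distance of √(1.8² + 2.1²) ≈ 2.8.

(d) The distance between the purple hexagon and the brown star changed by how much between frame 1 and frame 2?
+0.7

Distance in frame 1: 1.2. Distance in frame 2: 1.9.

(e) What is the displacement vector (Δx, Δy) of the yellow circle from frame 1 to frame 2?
(1.3, 2.4)

The yellow circle was at (5.7, 1.3) in frame 1 and (7.0, 3.7) in frame 2.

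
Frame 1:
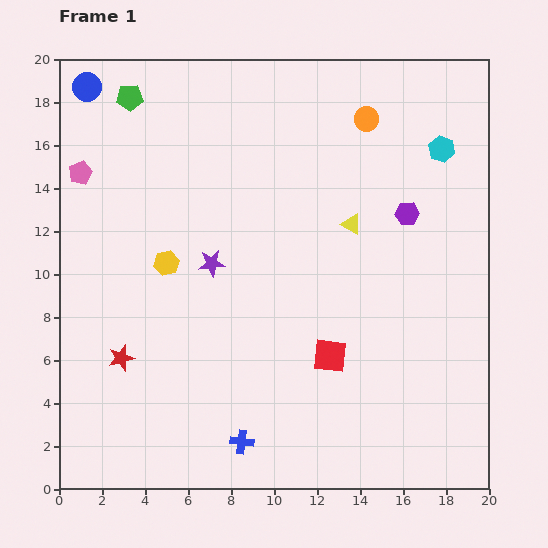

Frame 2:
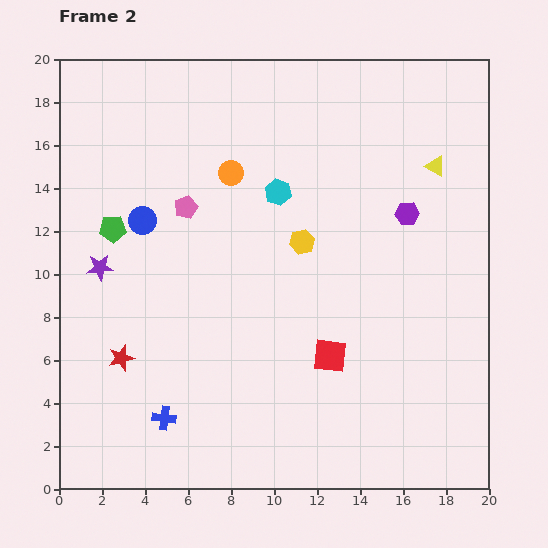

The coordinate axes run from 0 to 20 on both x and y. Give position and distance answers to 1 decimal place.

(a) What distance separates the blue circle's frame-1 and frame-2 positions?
6.7

The blue circle moved from (1.3, 18.7) to (3.9, 12.5), a distance of √(2.6² + 6.2²) ≈ 6.7.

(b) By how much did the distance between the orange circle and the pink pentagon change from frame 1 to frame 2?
-10.9

Distance in frame 1: 13.5. Distance in frame 2: 2.6.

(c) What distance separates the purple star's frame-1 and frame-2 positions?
5.2

The purple star moved from (7.1, 10.5) to (1.9, 10.3), a distance of √(5.2² + 0.2²) ≈ 5.2.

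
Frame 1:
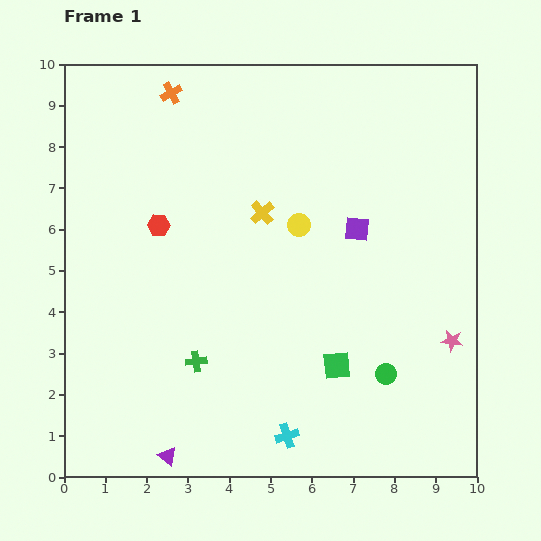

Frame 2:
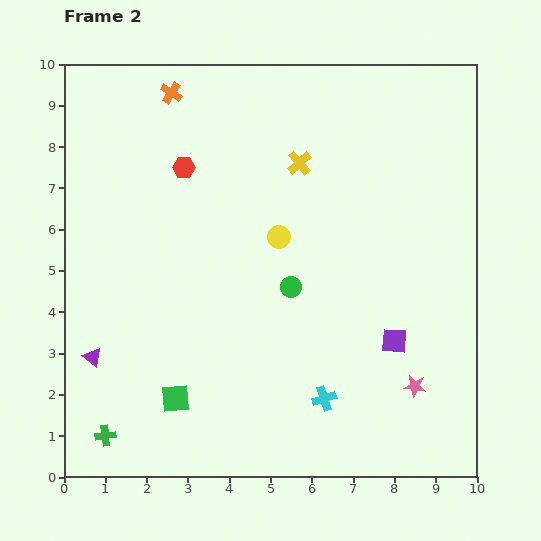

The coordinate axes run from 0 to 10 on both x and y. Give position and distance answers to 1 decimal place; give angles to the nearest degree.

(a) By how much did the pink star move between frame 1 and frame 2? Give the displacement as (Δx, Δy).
(-0.9, -1.1)

The pink star was at (9.4, 3.3) in frame 1 and (8.5, 2.2) in frame 2.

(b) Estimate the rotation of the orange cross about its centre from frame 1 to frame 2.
28° counter-clockwise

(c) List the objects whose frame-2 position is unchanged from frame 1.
the orange cross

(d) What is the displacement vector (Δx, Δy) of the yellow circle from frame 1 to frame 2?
(-0.5, -0.3)

The yellow circle was at (5.7, 6.1) in frame 1 and (5.2, 5.8) in frame 2.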